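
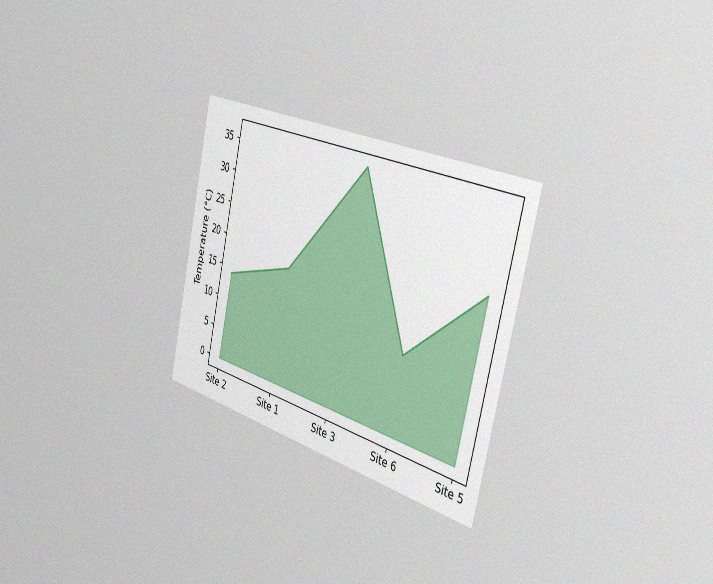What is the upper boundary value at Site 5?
The chart is tilted about 13° clockwise and viewed slightly from the right, with some photo noise. At Site 5 the upper boundary is at 24°C.

24°C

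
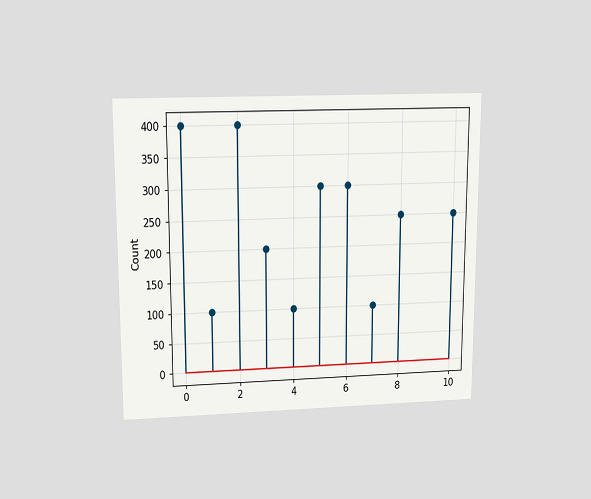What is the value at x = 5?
The chart is viewed slightly from above. The stem at x=5 reaches 300.

300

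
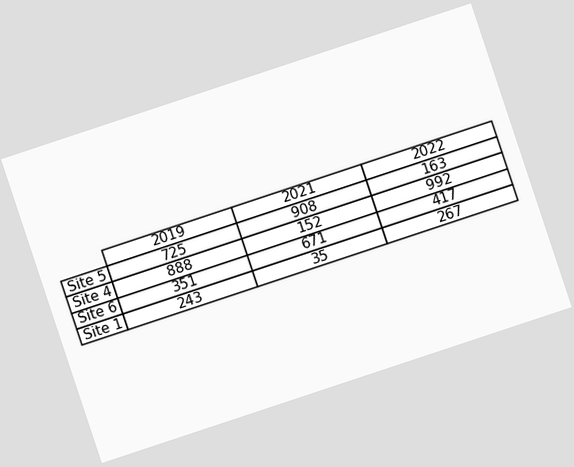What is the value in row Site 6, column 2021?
The chart is tilted about 18° counter-clockwise. The (Site 6, 2021) cell reads 671.

671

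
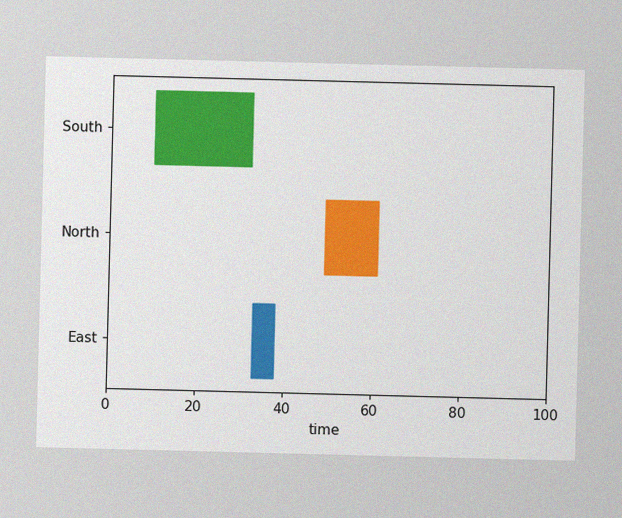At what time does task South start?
10

The image has some photo noise and uneven lighting. The South bar begins at t=10.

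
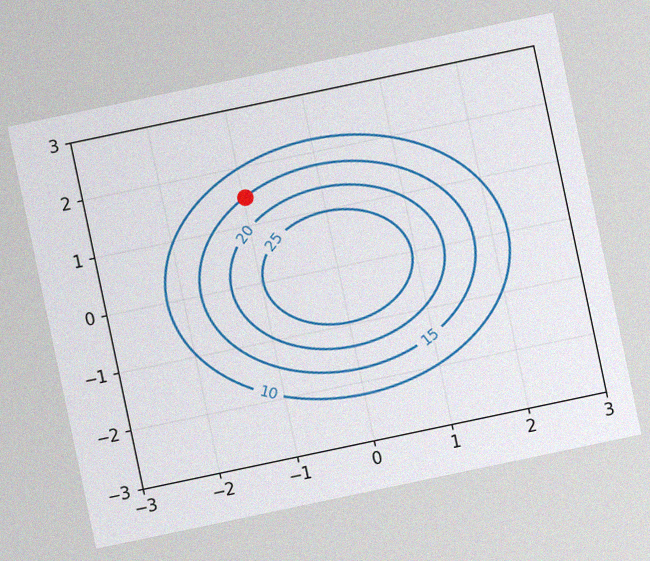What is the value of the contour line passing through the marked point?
15

The chart is tilted about 12° counter-clockwise, with some photo noise. The marked point sits on the contour labelled 15.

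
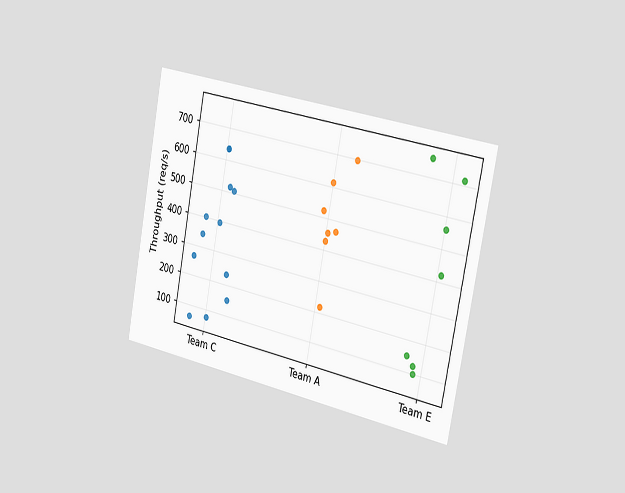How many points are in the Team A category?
The chart is tilted about 11° clockwise and viewed slightly from the right. Counting the markers in the Team A column gives 7.

7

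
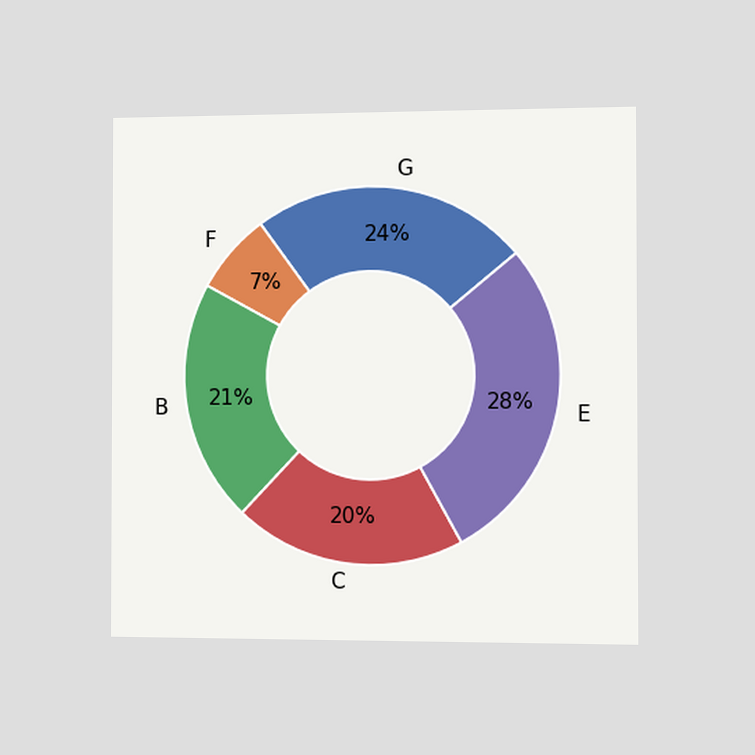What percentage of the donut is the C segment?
20%

The chart is viewed slightly from the right. The C segment takes up 20% of the ring.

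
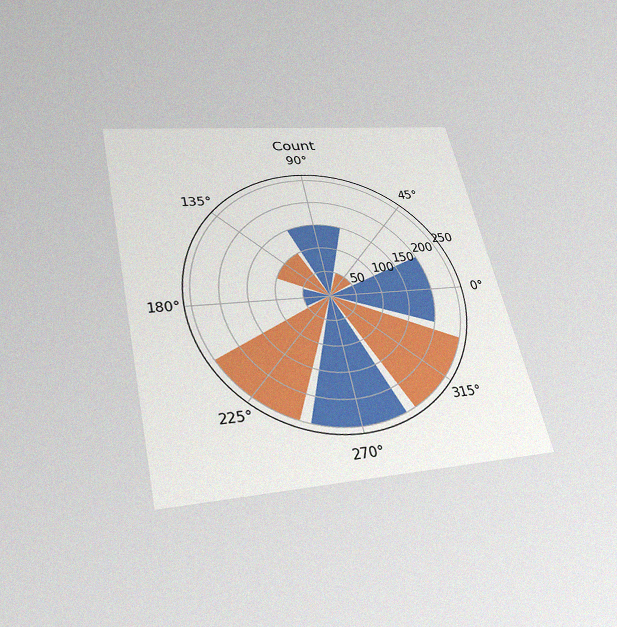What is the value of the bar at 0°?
200

The chart is tilted about 13° counter-clockwise and viewed slightly from below, with some photo noise. The bar at 0° reaches 200 on the radial axis.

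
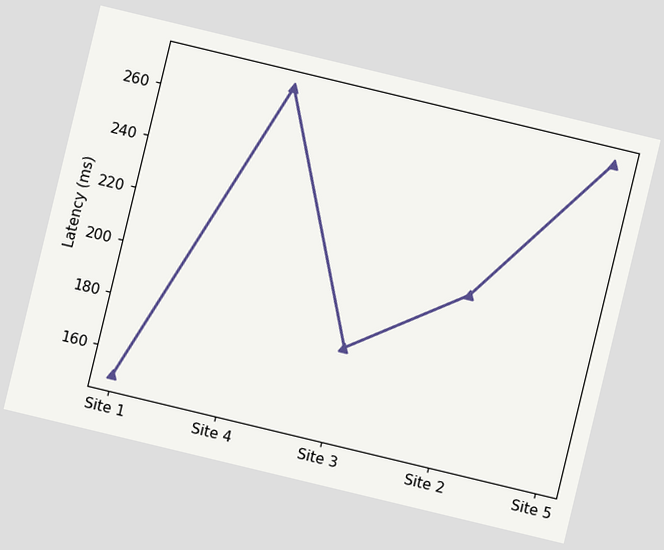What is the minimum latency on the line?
150ms

The chart is tilted about 14° clockwise. The lowest point is at Site 1, and reading across to the y-axis gives 150ms.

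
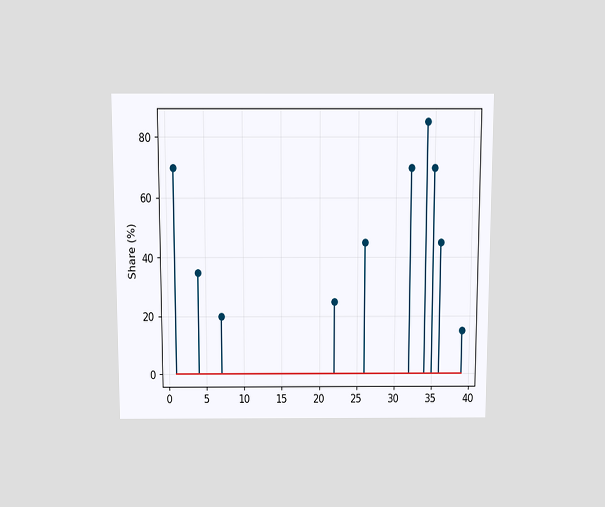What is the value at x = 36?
The chart is viewed slightly from above. The stem at x=36 reaches 45%.

45%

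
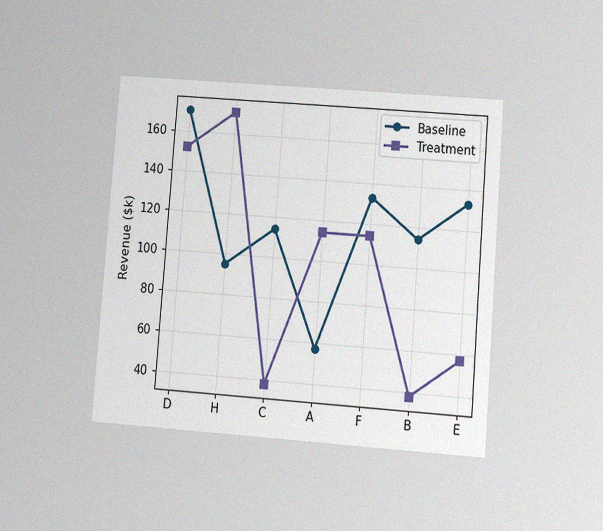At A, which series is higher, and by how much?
The chart is tilted about 4° clockwise and viewed at a slight angle, with some photo noise. At A, Treatment sits above the other line by $57k.

Treatment, by $57k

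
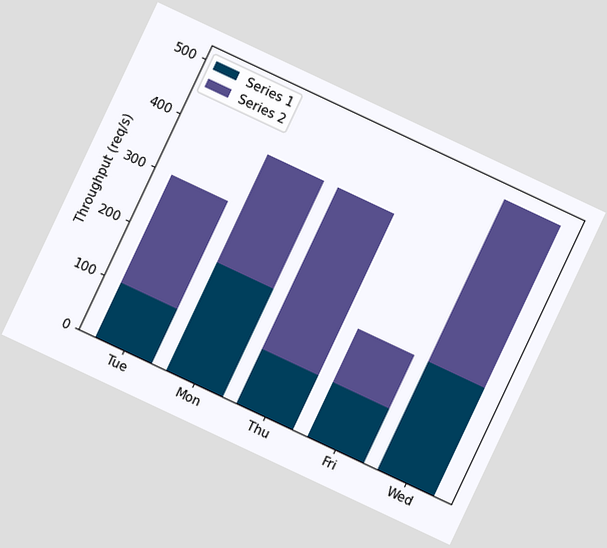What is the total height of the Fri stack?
The chart is tilted about 25° clockwise. The Fri stack's top reaches 200req/s on the y-axis.

200req/s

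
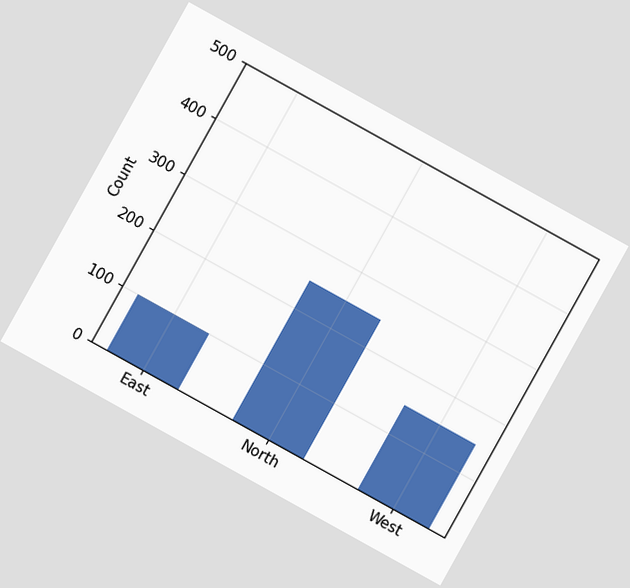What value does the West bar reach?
150

The chart is tilted about 29° clockwise. Reading along the chart's y-axis, the West bar reaches 150.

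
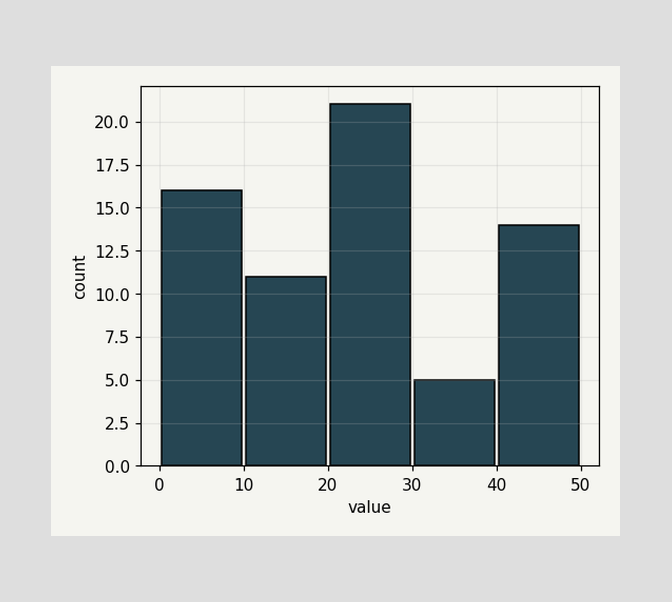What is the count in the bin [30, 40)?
5

The [30, 40) bin has height 5.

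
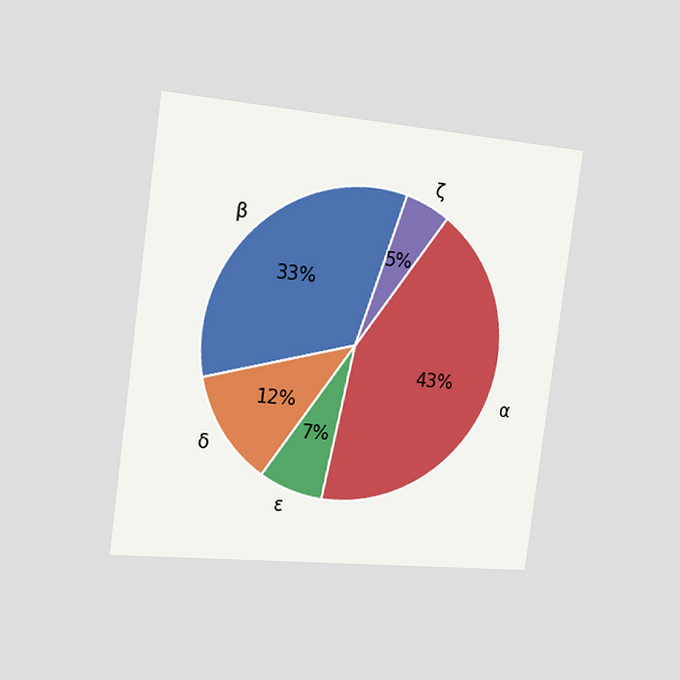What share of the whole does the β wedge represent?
33%

The chart is tilted about 8° clockwise and viewed slightly from the left. The β slice takes up 33% of the pie.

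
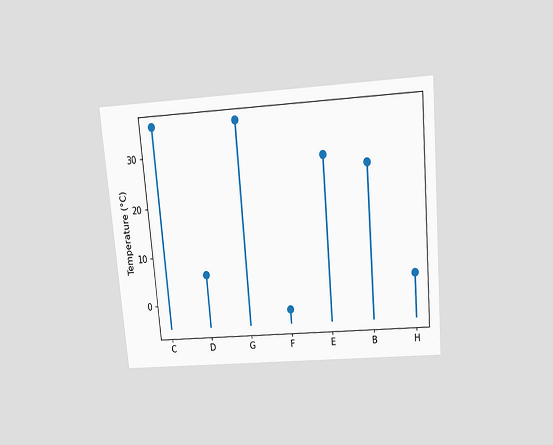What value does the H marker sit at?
4°C

The chart is tilted about 5° counter-clockwise and viewed slightly from above. The H marker sits at 4°C.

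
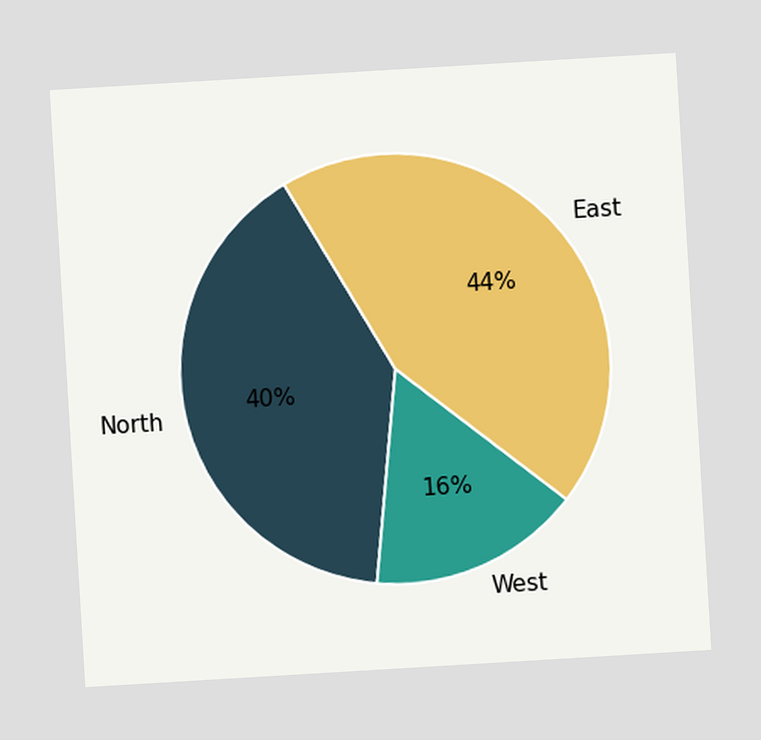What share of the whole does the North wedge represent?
40%

The chart is tilted about 3° counter-clockwise. The North slice takes up 40% of the pie.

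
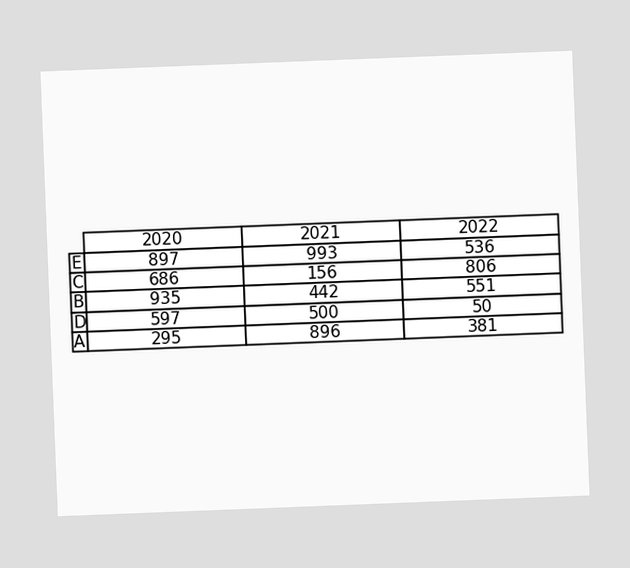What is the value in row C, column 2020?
The chart is tilted about 2° counter-clockwise. The (C, 2020) cell reads 686.

686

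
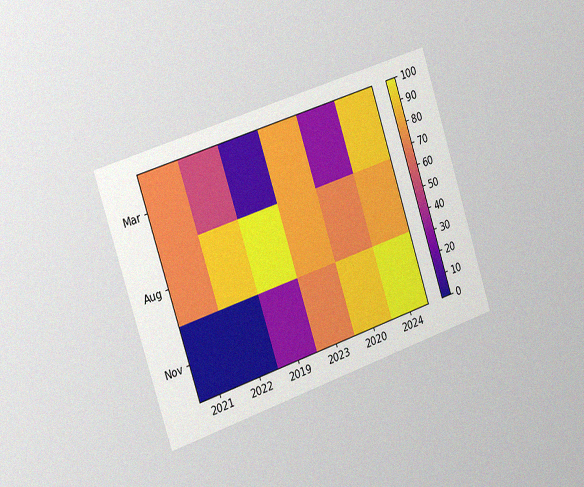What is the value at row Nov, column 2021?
The chart is tilted about 18° counter-clockwise and viewed slightly from the left, with some photo noise. Matching cell (Nov, 2021) against the colorbar gives 0.

0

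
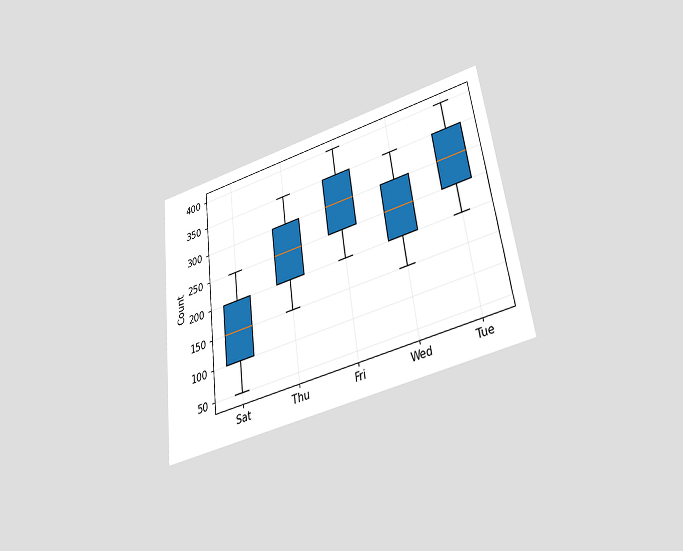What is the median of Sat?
The chart is tilted about 7° counter-clockwise and viewed slightly from below. The median line in the Sat box sits at 150.

150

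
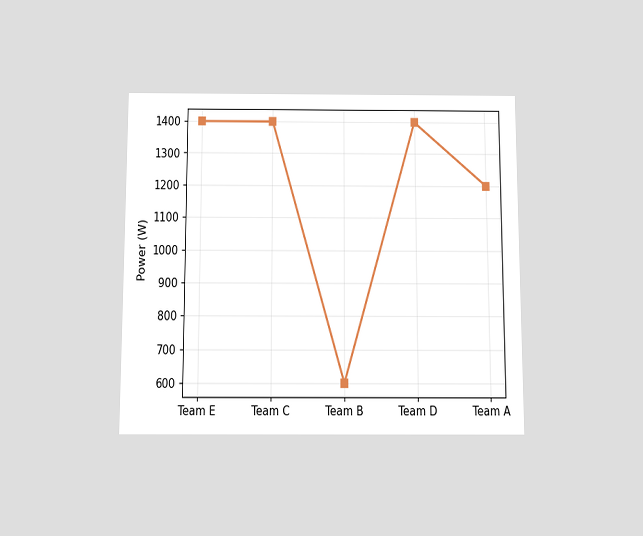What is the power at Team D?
1400W

The chart is viewed slightly from below. At Team D, the line is at 1400W.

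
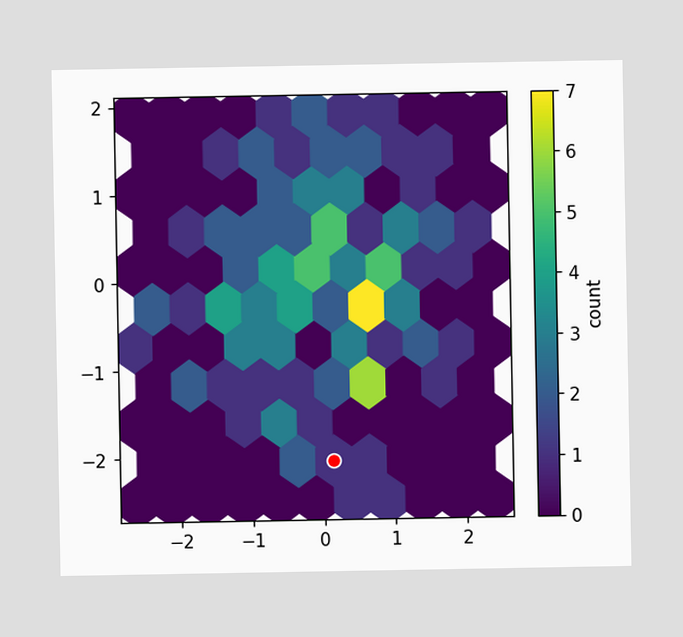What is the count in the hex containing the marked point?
The marked hex reads 1 on the colorbar.

1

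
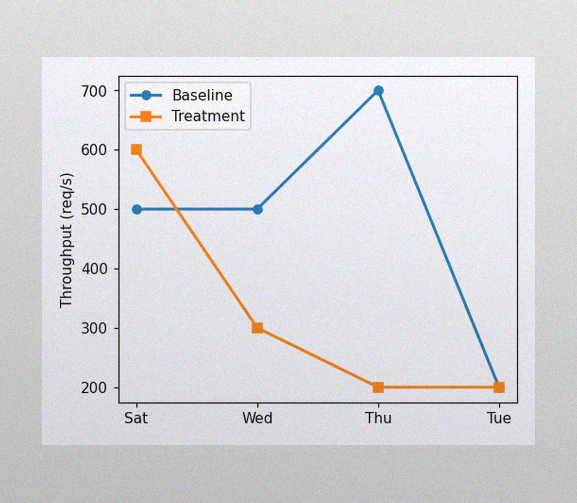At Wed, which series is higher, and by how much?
Baseline, by 200req/s

The image has some photo noise and uneven lighting. At Wed, Baseline sits above the other line by 200req/s.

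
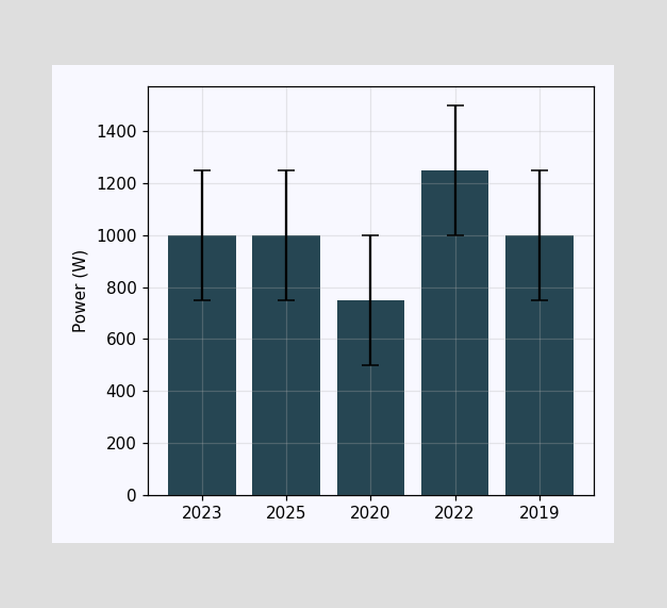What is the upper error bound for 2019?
1250W

The 2019 bar's upper whisker reaches 1250W.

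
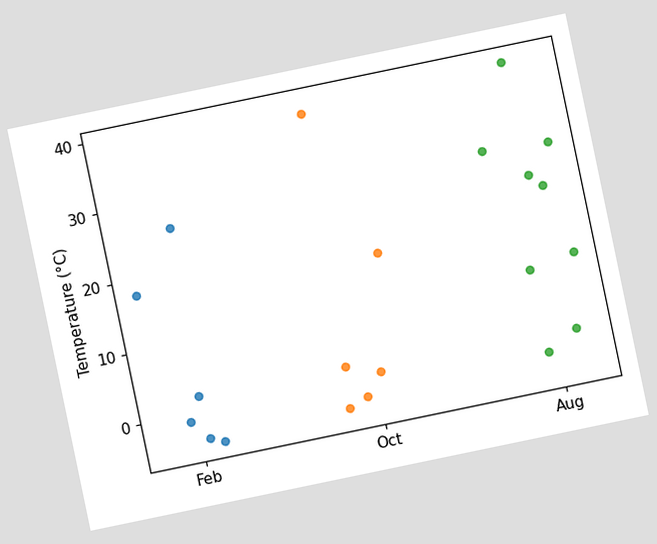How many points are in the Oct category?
6

The chart is tilted about 12° counter-clockwise. Counting the markers in the Oct column gives 6.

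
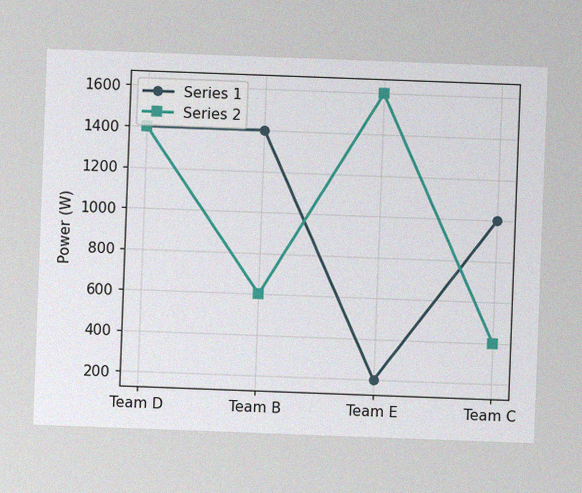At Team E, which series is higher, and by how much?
Series 2, by 1400W

The chart is tilted about 2° clockwise, with some photo noise. At Team E, Series 2 sits above the other line by 1400W.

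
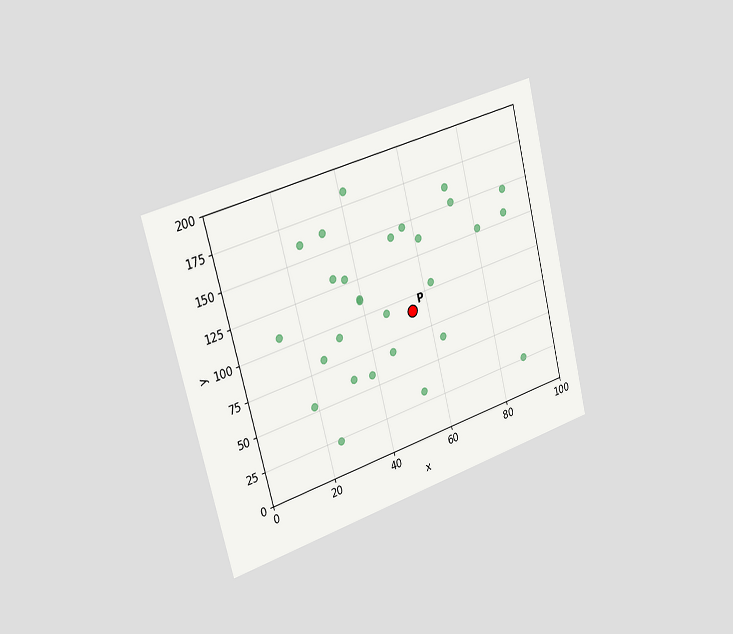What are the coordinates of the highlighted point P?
(55, 90)

The chart is tilted about 14° counter-clockwise and viewed slightly from the left. Following the gridlines from P to each axis, P sits at (55, 90).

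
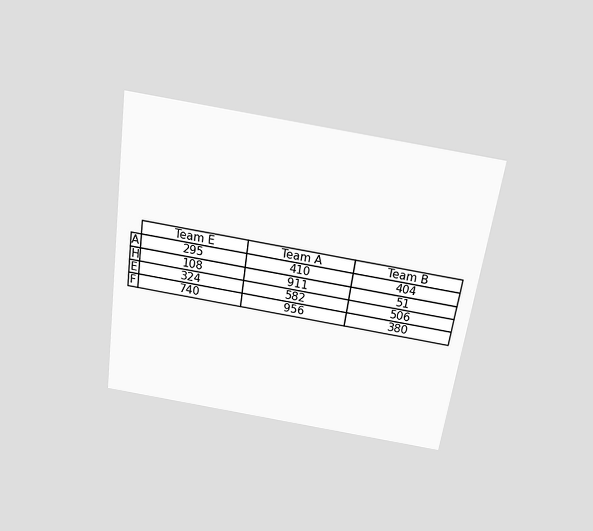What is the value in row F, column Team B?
380

The chart is tilted about 8° clockwise and viewed slightly from above. The (F, Team B) cell reads 380.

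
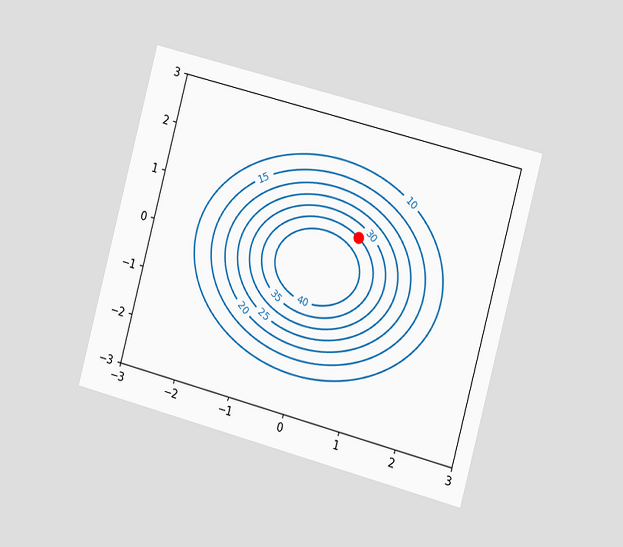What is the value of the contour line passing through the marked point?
The chart is tilted about 15° clockwise and viewed slightly from the right. The marked point sits on the contour labelled 35.

35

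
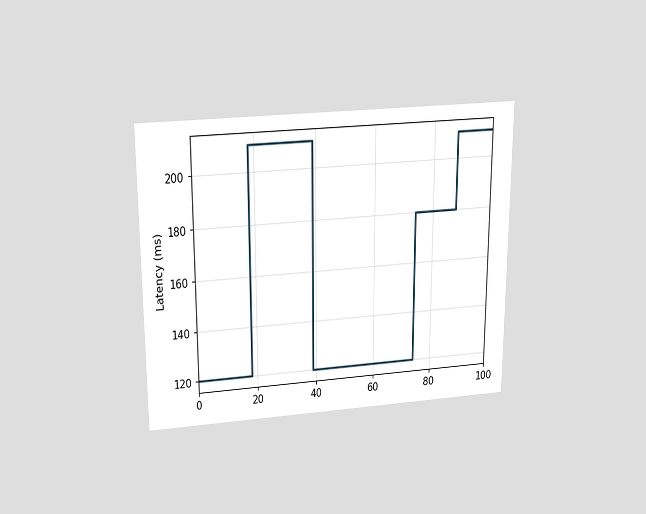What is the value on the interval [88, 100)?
210ms

The chart is viewed slightly from above. On [88, 100) the step sits at 210ms.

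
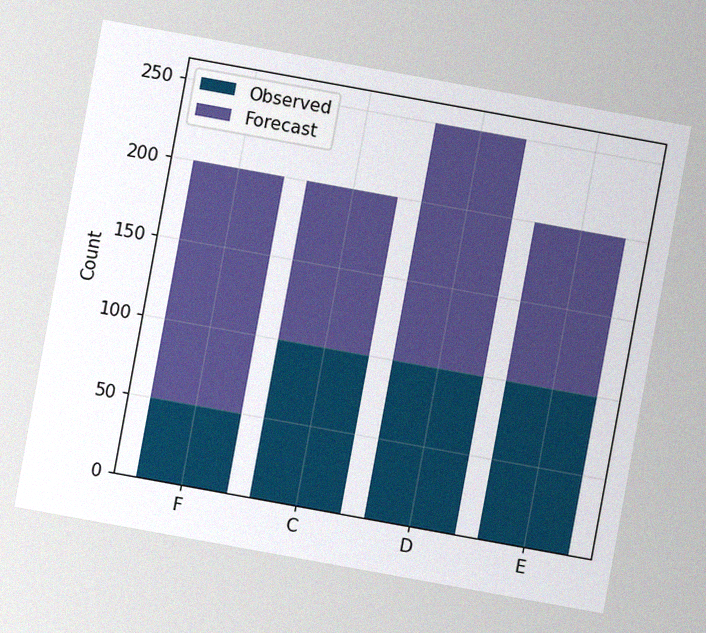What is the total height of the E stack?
The chart is tilted about 10° clockwise, with some photo noise. The E stack's top reaches 200 on the y-axis.

200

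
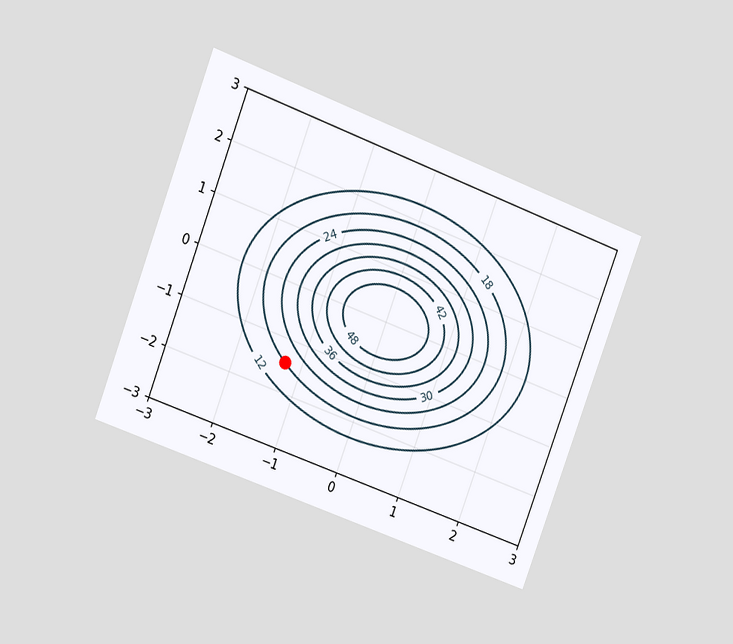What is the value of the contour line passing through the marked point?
The chart is tilted about 21° clockwise and viewed at a slight angle. The marked point sits on the contour labelled 18.

18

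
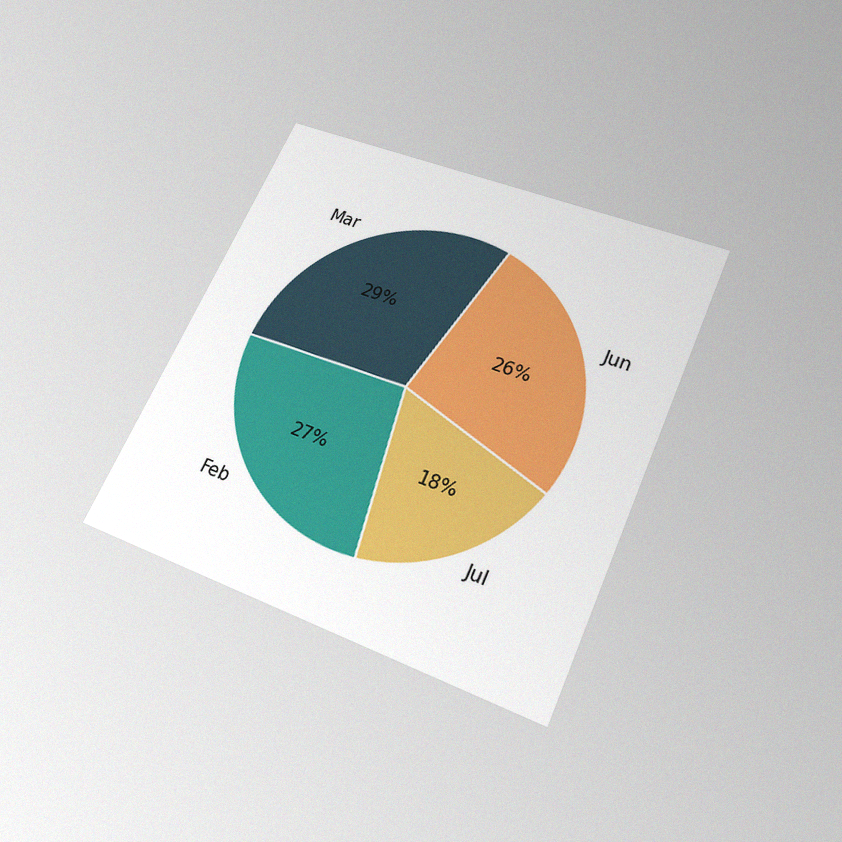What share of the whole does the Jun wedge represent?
The chart is tilted about 24° clockwise and viewed slightly from below, with some photo noise. The Jun slice takes up 26% of the pie.

26%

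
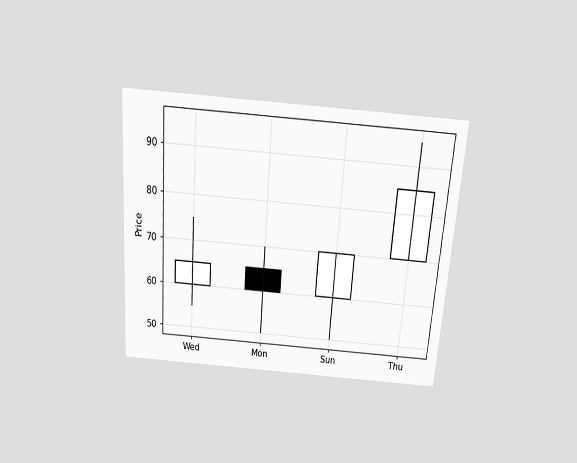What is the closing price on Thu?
85

The chart is tilted about 4° clockwise and viewed slightly from above. The Thu candle closes at 85.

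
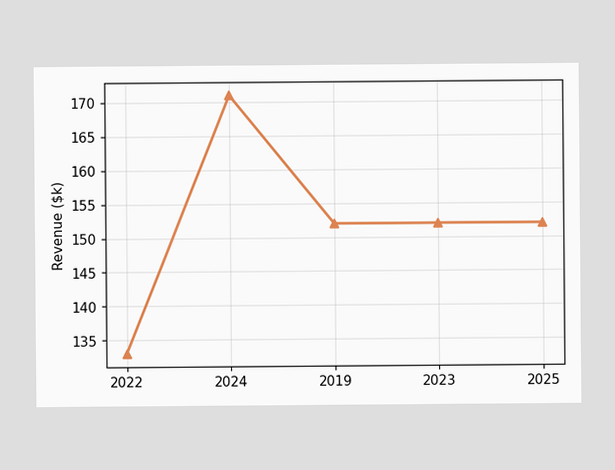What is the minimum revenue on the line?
$133k

The lowest point is at 2022, and reading across to the y-axis gives $133k.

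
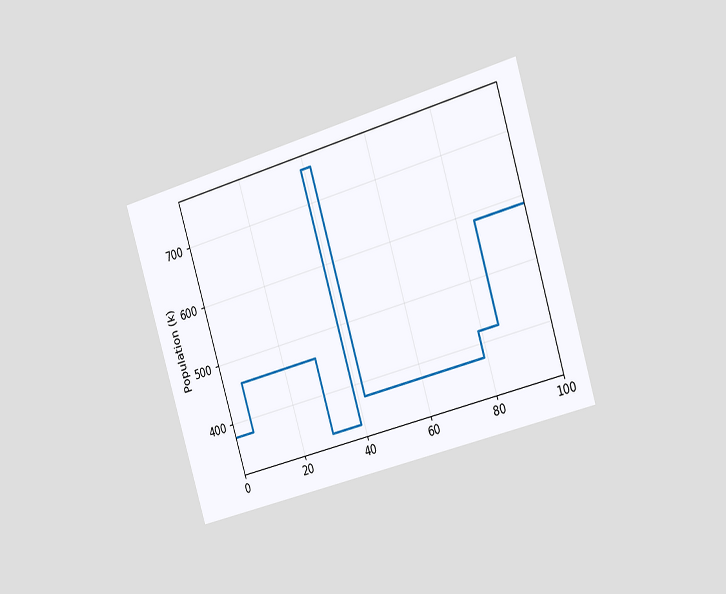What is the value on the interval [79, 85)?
420k

The chart is tilted about 17° counter-clockwise and viewed slightly from the right. On [79, 85) the step sits at 420k.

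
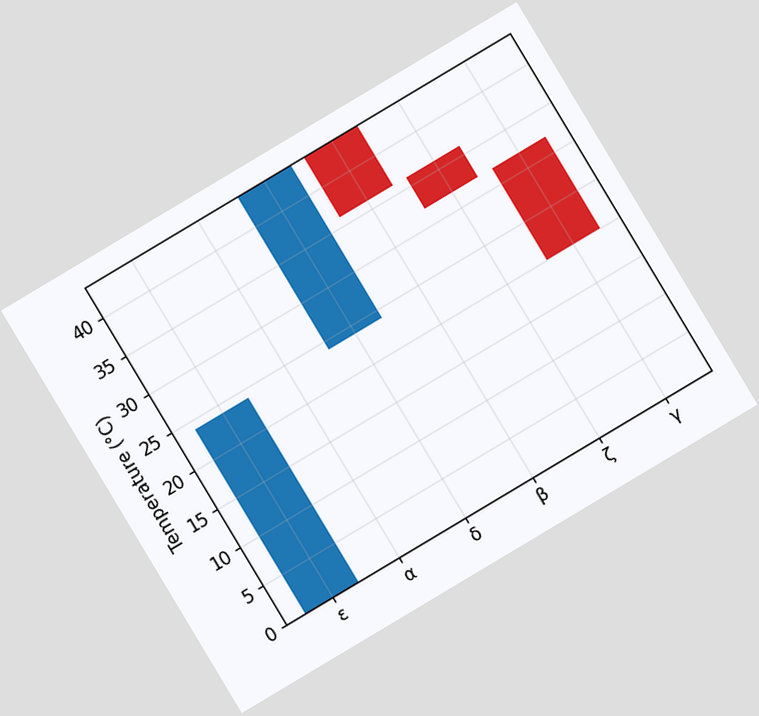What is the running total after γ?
20°C

The chart is tilted about 31° counter-clockwise. After γ the running total reaches 20°C.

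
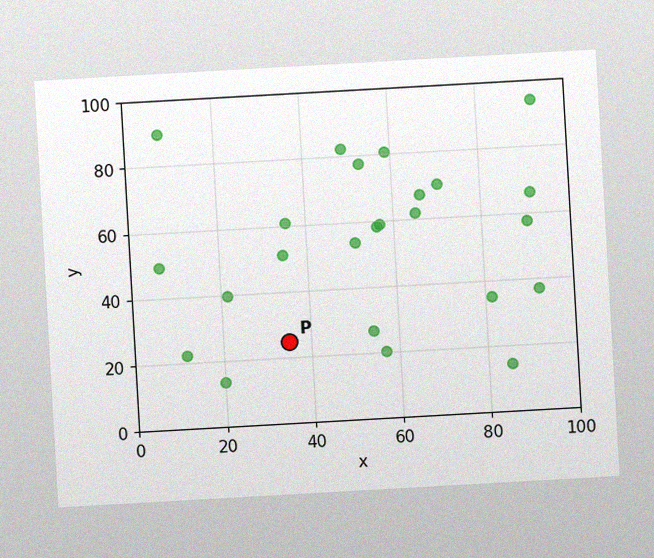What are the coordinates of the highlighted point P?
(35, 25)

The chart is tilted about 3° counter-clockwise, with some photo noise. Following the gridlines from P to each axis, P sits at (35, 25).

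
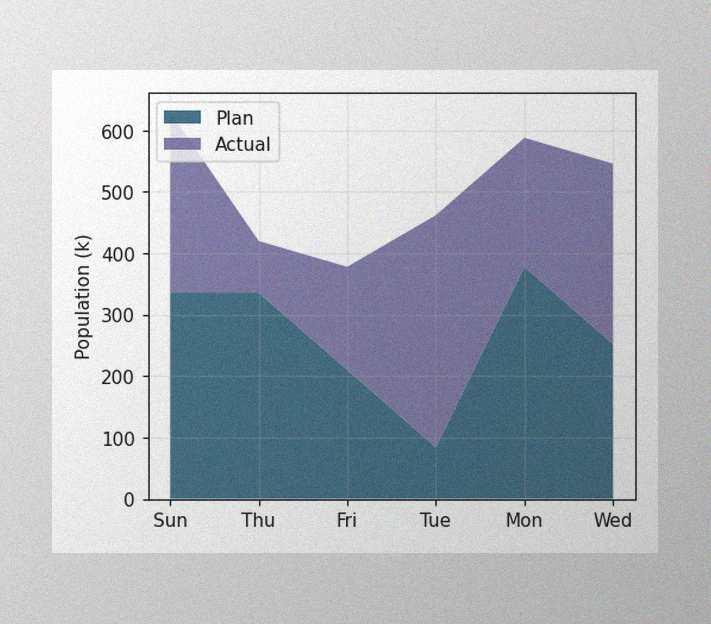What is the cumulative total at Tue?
462k

The image has some photo noise and uneven lighting. The stacked total at Tue reaches 462k.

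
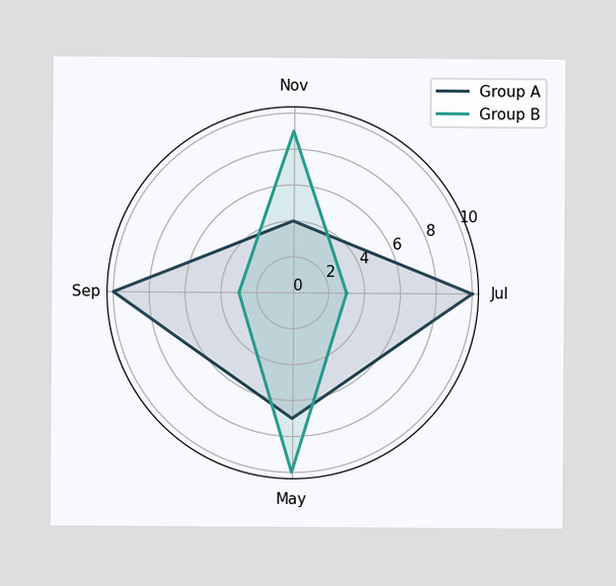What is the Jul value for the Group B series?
On the Jul axis, Group B reaches 3.

3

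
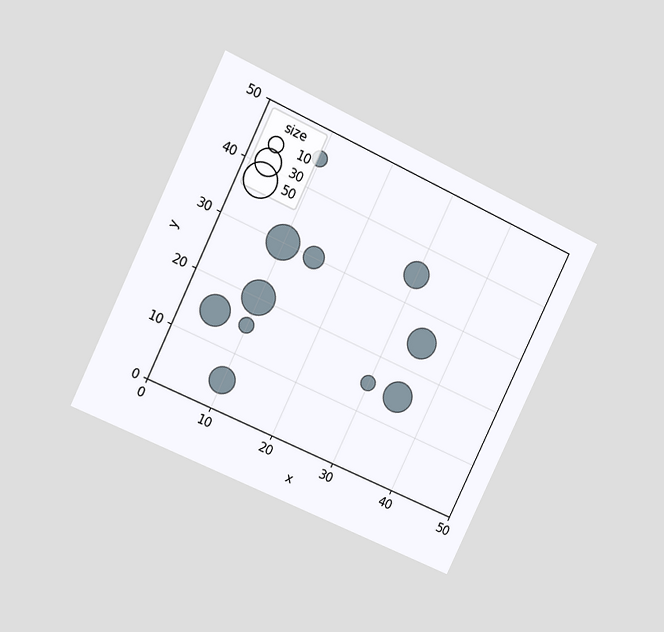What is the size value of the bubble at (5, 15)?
40

The chart is tilted about 25° clockwise and viewed at a slight angle. Matching the bubble at (5, 15) against the size legend gives 40.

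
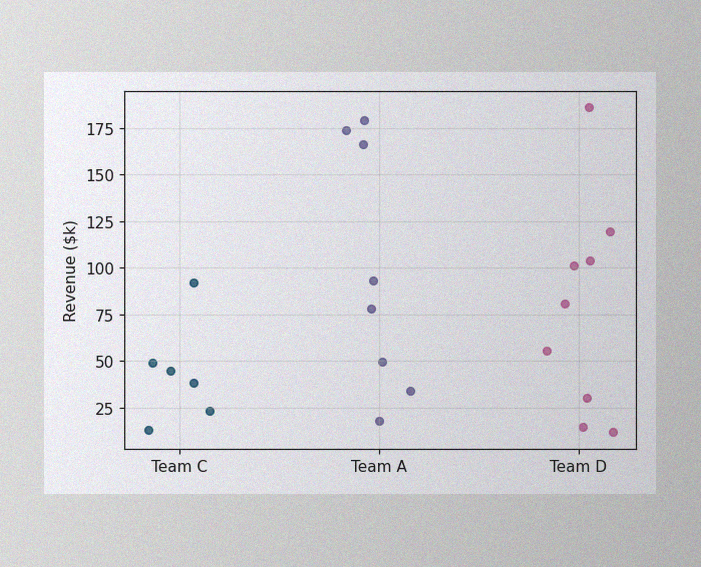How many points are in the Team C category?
The image has some photo noise and uneven lighting. Counting the markers in the Team C column gives 6.

6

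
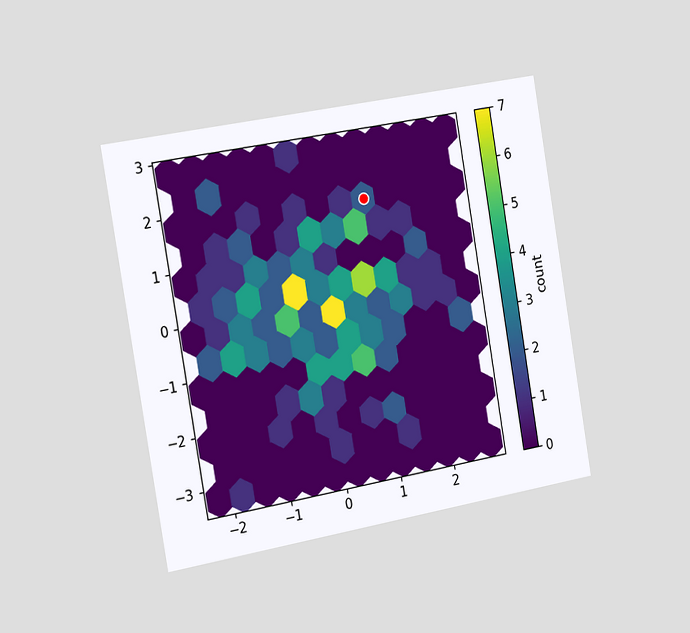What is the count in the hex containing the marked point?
The chart is tilted about 10° counter-clockwise and viewed slightly from the left. The marked hex reads 2 on the colorbar.

2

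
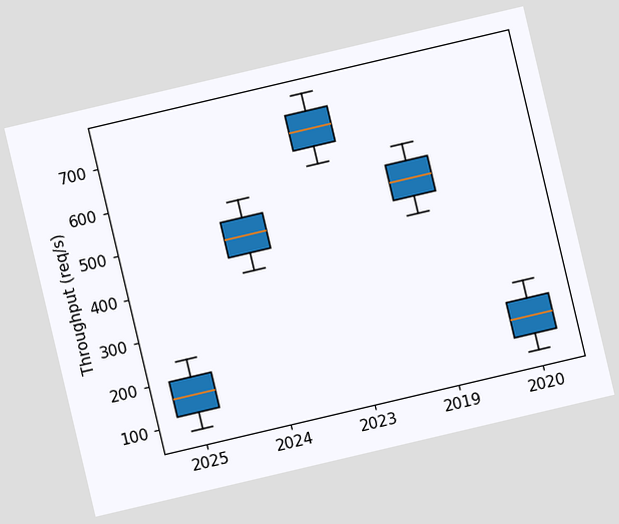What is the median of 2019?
520req/s

The chart is tilted about 13° counter-clockwise. The median line in the 2019 box sits at 520req/s.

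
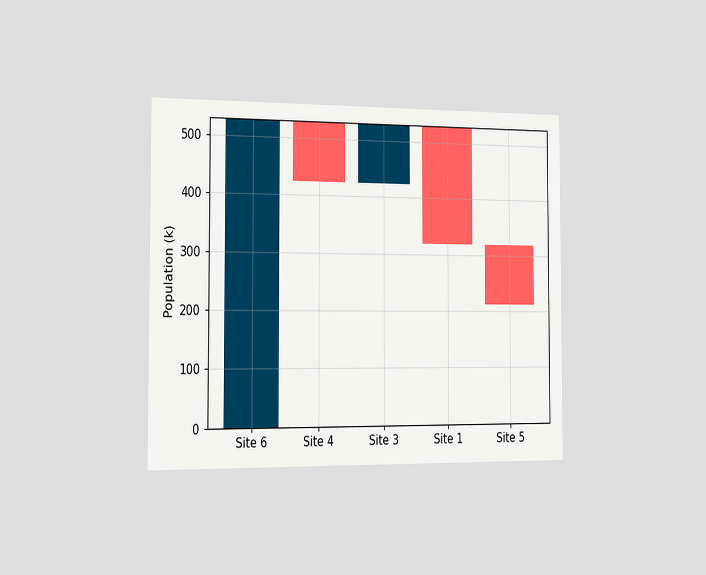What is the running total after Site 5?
The chart is viewed slightly from the left. After Site 5 the running total reaches 212k.

212k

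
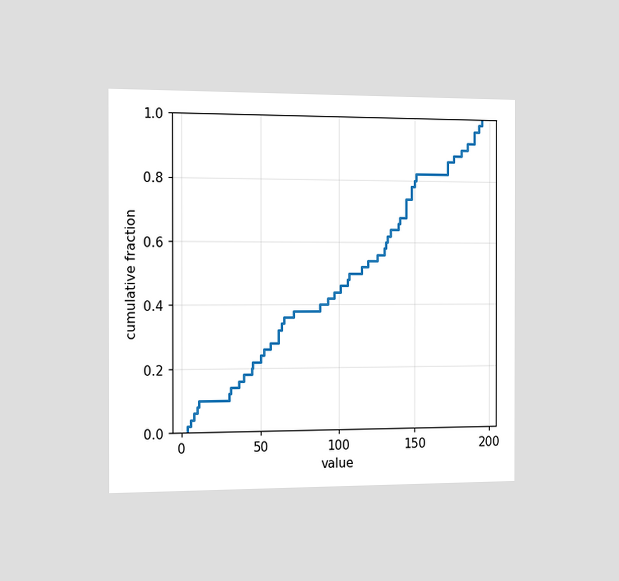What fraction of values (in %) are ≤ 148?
The chart is viewed slightly from the left. At x=148 the ECDF step is at 78%.

78%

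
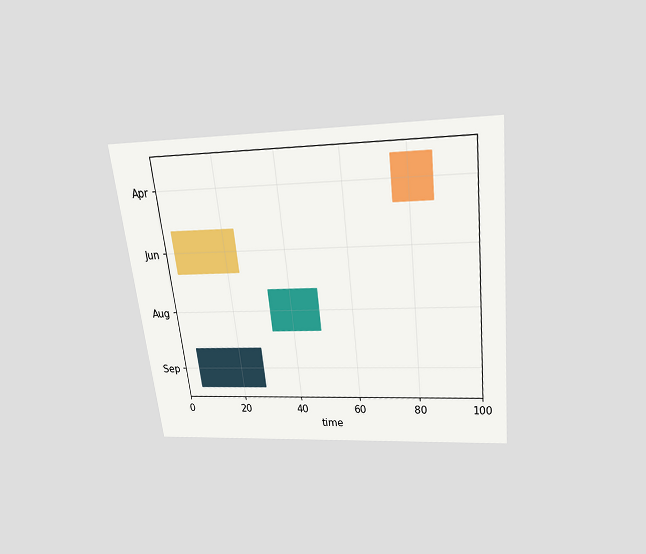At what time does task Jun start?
3

The chart is tilted about 7° counter-clockwise and viewed slightly from above. The Jun bar begins at t=3.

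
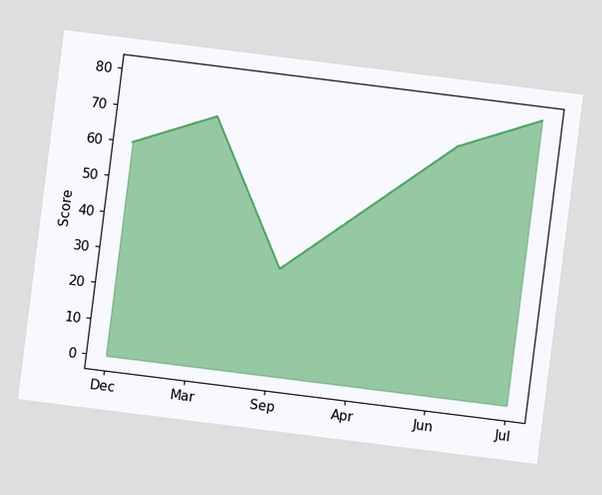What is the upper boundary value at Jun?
70

The chart is tilted about 7° clockwise. At Jun the upper boundary is at 70.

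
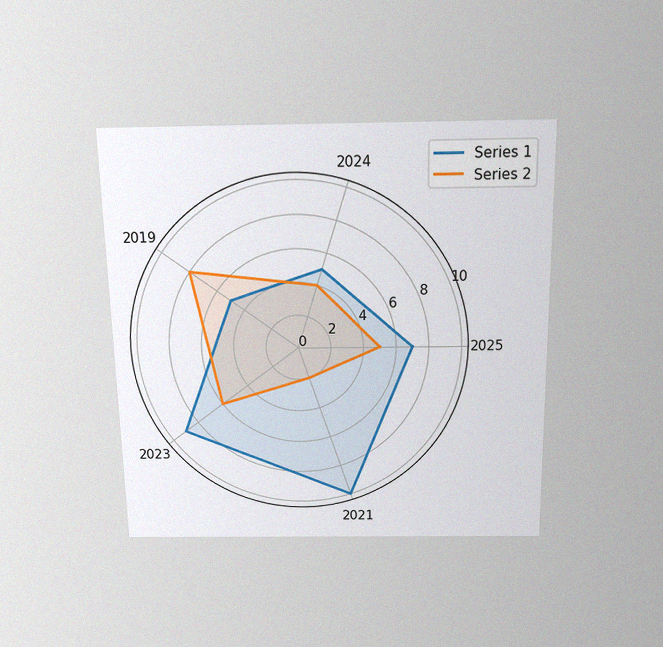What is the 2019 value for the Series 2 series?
The chart is viewed slightly from above, with some photo noise. On the 2019 axis, Series 2 reaches 8.

8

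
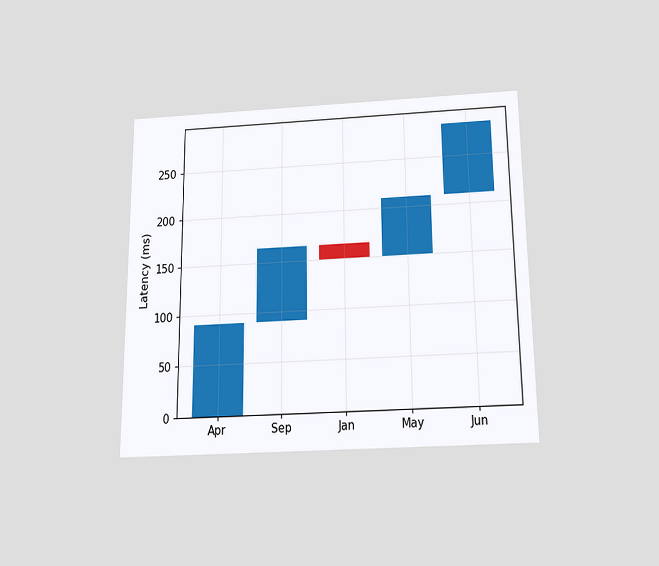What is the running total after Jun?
285ms

The chart is viewed slightly from below. After Jun the running total reaches 285ms.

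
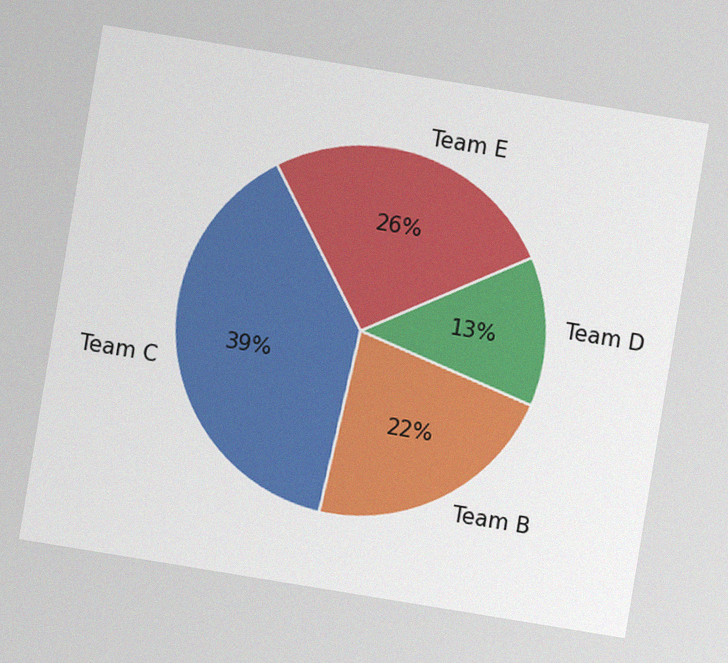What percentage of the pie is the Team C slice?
39%

The chart is tilted about 9° clockwise, with some photo noise. The Team C slice takes up 39% of the pie.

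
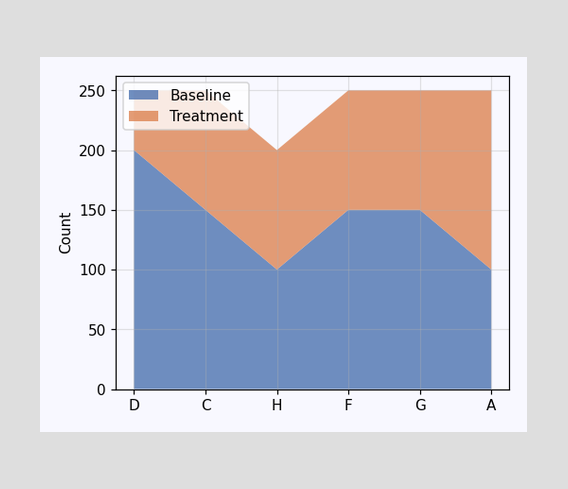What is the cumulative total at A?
250

The stacked total at A reaches 250.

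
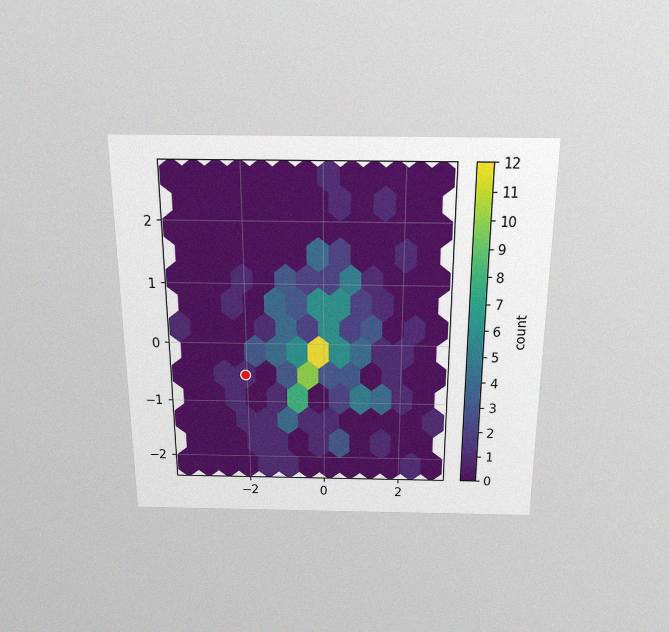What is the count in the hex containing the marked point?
1

The chart is viewed slightly from above, with some photo noise. The marked hex reads 1 on the colorbar.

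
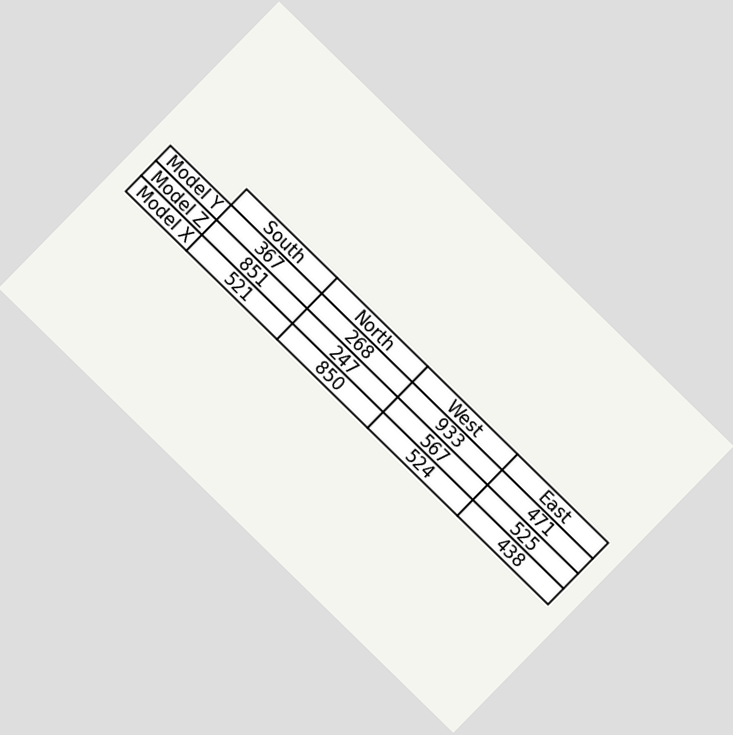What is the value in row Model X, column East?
438

The chart is tilted about 44° clockwise. The (Model X, East) cell reads 438.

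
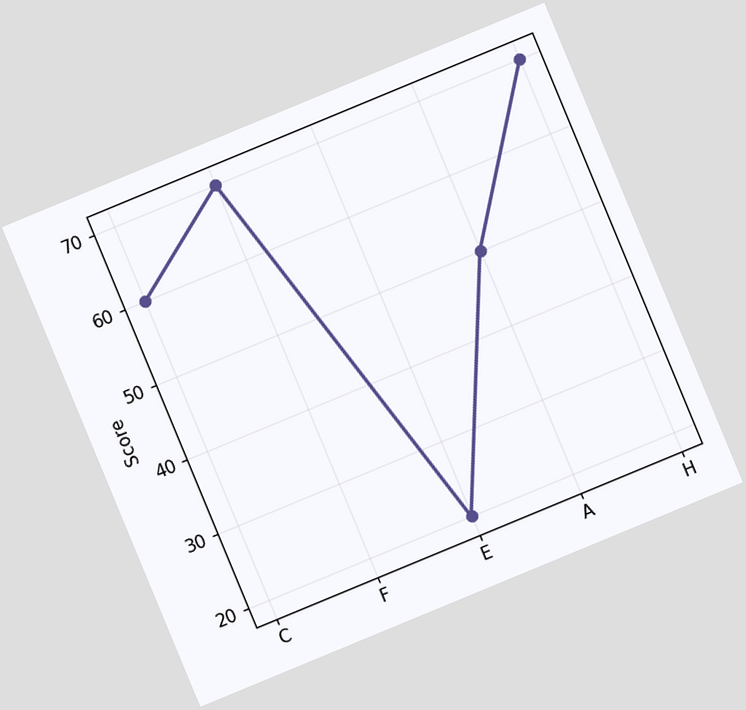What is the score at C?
60

The chart is tilted about 22° counter-clockwise. At C, the line is at 60.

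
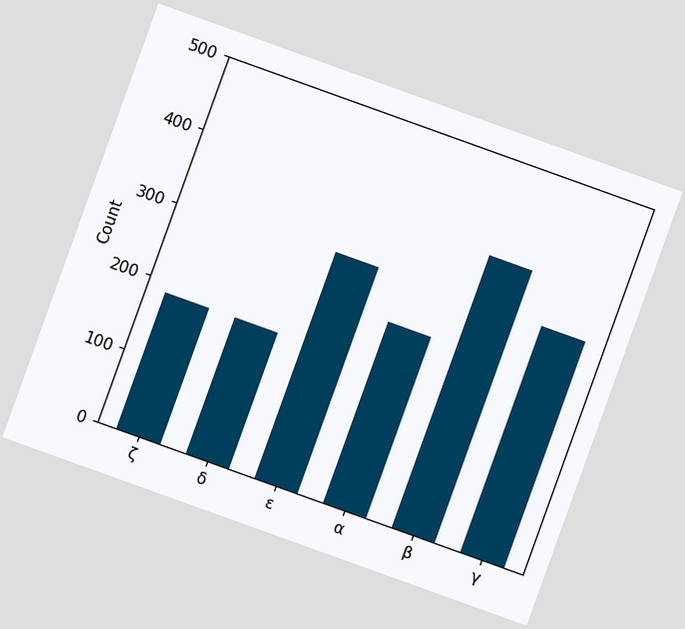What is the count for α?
The chart is tilted about 20° clockwise. Reading along the chart's y-axis, the α bar reaches 248.

248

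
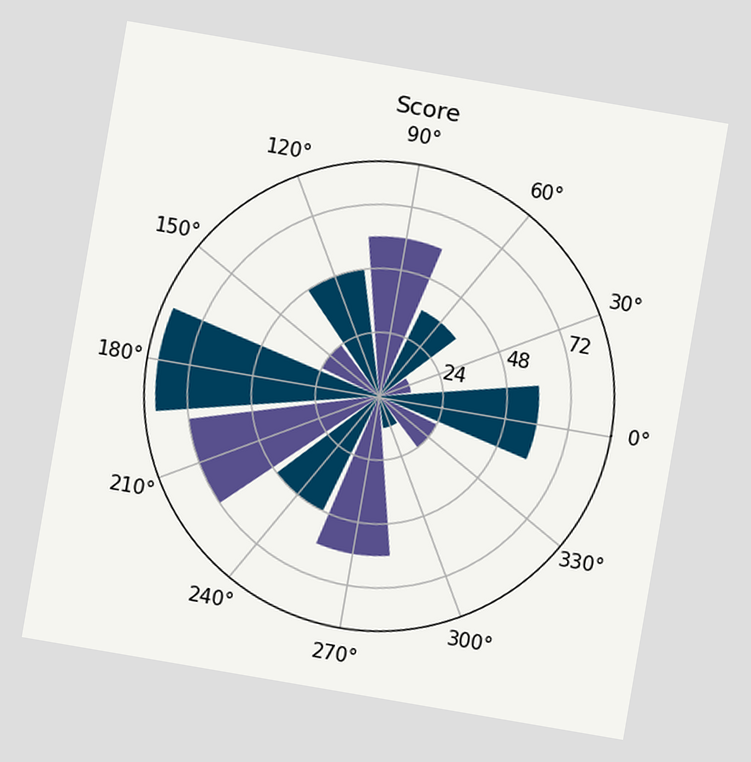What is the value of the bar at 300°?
12

The chart is tilted about 10° clockwise. The bar at 300° reaches 12 on the radial axis.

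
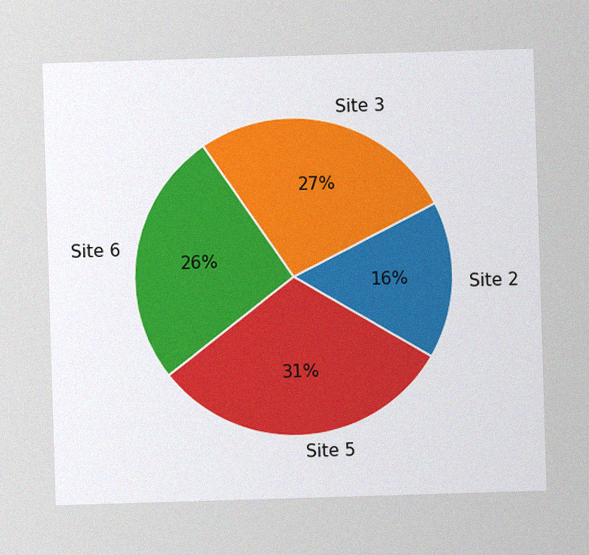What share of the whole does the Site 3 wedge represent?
The image has some photo noise and uneven lighting. The Site 3 slice takes up 27% of the pie.

27%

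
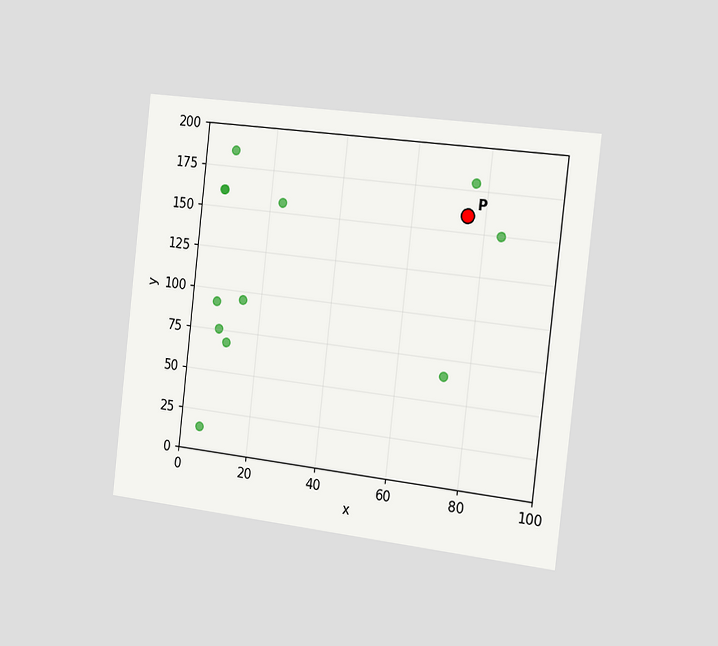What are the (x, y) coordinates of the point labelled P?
The chart is tilted about 6° clockwise and viewed slightly from the right. Following the gridlines from P to each axis, P sits at (75, 160).

(75, 160)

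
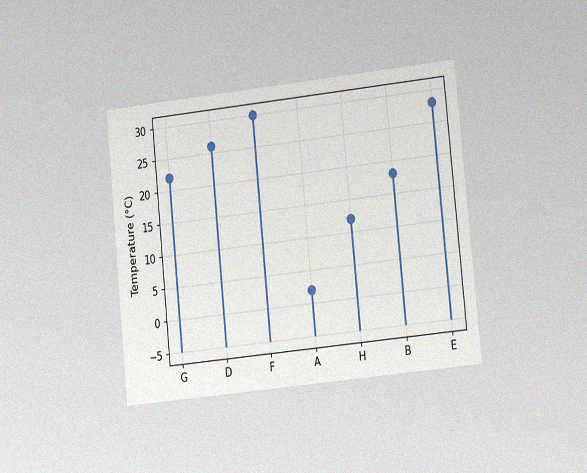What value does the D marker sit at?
The chart is tilted about 6° counter-clockwise and viewed slightly from the right, with some photo noise. The D marker sits at 26°C.

26°C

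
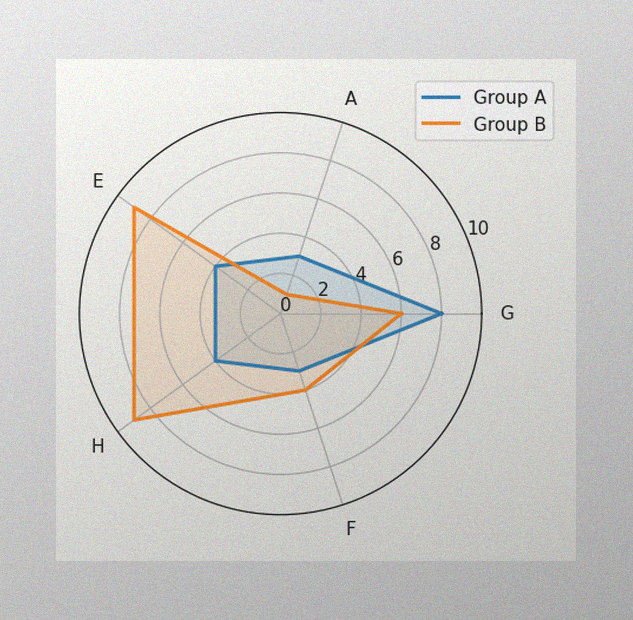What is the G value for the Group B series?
6

The image has some photo noise and uneven lighting. On the G axis, Group B reaches 6.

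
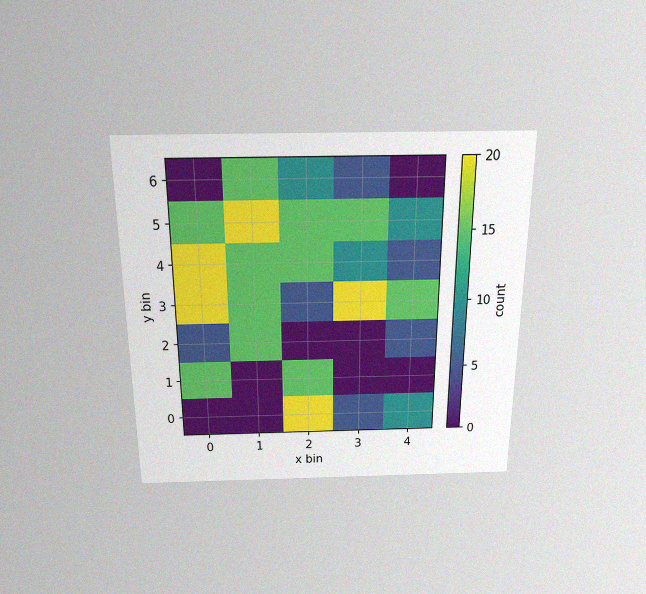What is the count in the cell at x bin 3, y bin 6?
5

The chart is viewed slightly from above, with some photo noise. Matching the cell (3, 6) against the colorbar gives 5.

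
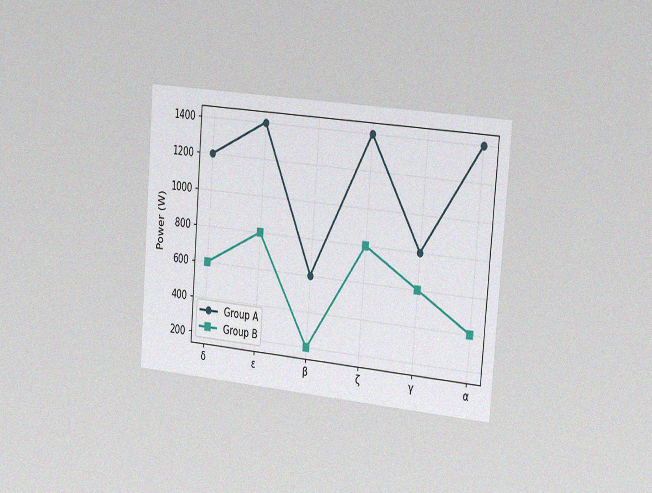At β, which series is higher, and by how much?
Group A, by 400W

The chart is tilted about 5° clockwise and viewed slightly from the right, with some photo noise. At β, Group A sits above the other line by 400W.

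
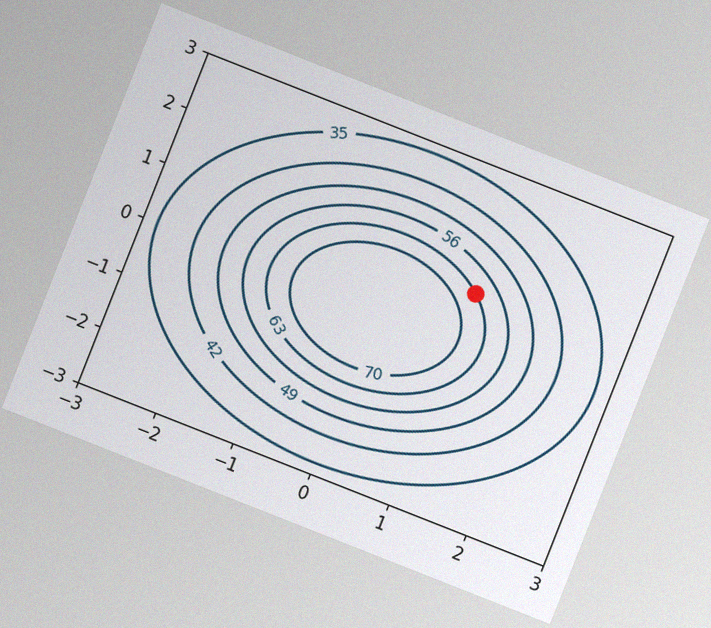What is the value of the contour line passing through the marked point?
The chart is tilted about 22° clockwise, with some photo noise. The marked point sits on the contour labelled 63.

63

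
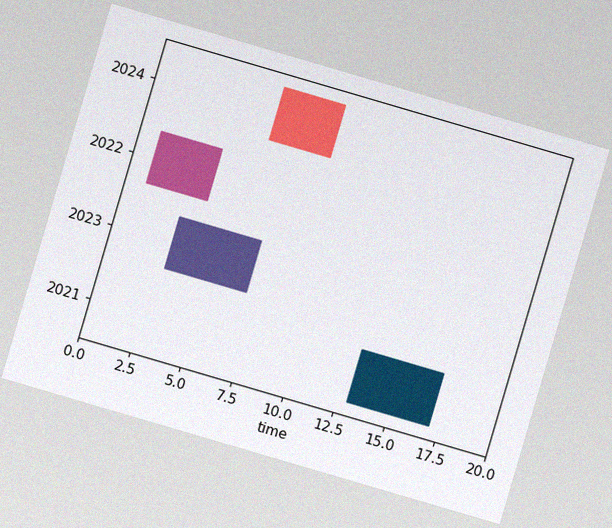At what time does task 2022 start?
The chart is tilted about 16° clockwise, with some photo noise. The 2022 bar begins at t=1.

1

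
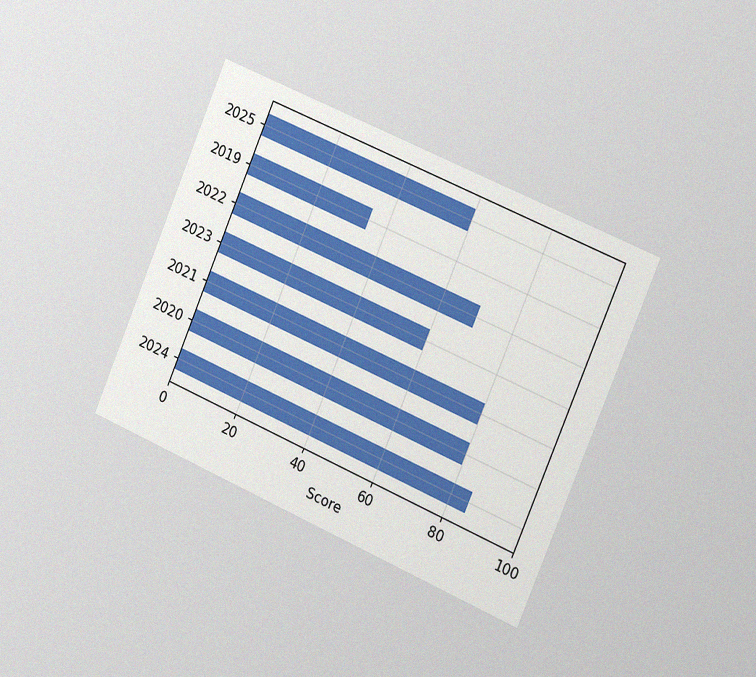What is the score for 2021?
80

The chart is tilted about 23° clockwise and viewed slightly from the right, with some photo noise. Reading along the chart's x-axis, the 2021 bar reaches 80.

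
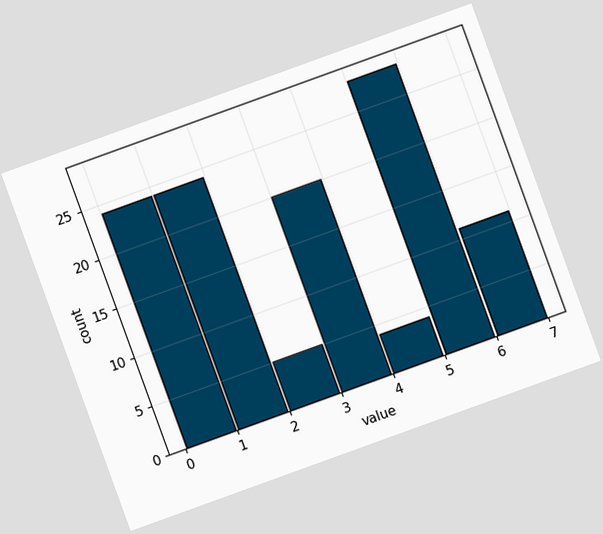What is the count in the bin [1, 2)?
24

The chart is tilted about 20° counter-clockwise. The [1, 2) bin has height 24.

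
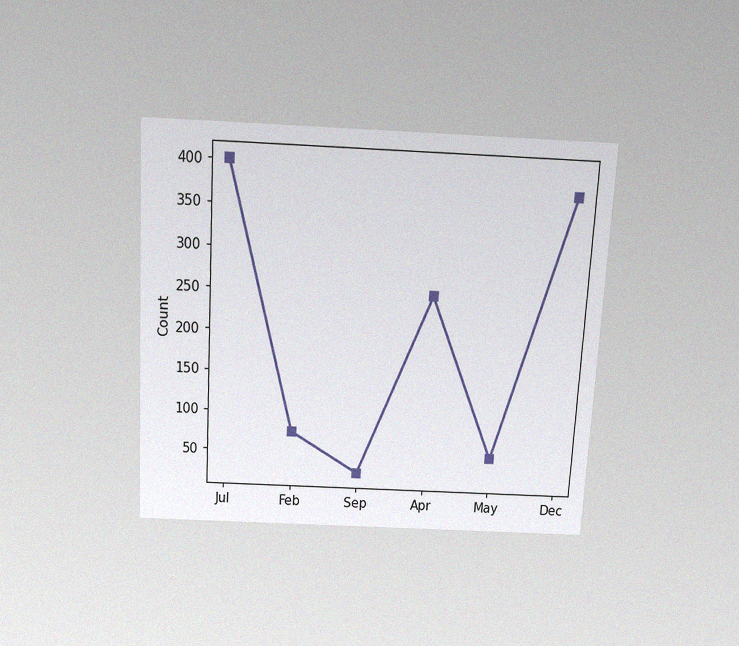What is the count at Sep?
The chart is tilted about 3° clockwise and viewed slightly from above, with some photo noise. At Sep, the line is at 25.

25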